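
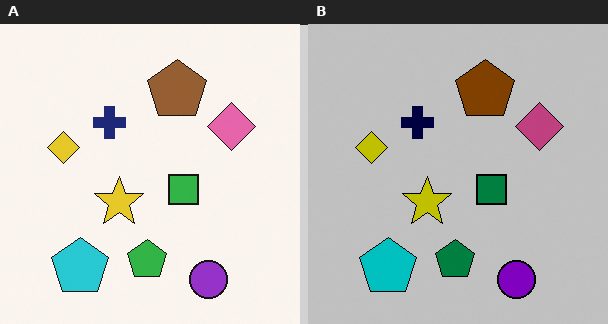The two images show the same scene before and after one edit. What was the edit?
Heavily posterized to just a handful of flat colors.

Each flat color has snapped to a coarser quantized level — most visibly, the near-white background has dropped to a flat grey.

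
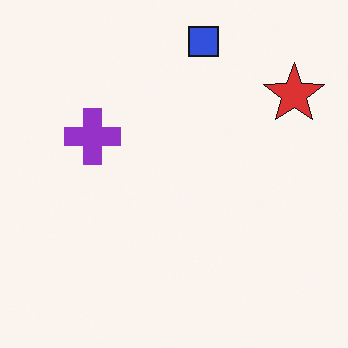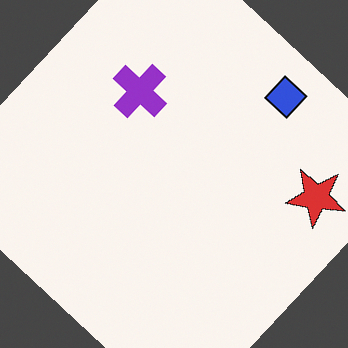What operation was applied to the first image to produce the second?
It was rotated clockwise by a large amount — several tens of degrees.

Every shape is tilted by the same angle and the image corners show triangular fill wedges — a whole-image rotation by a non-right angle.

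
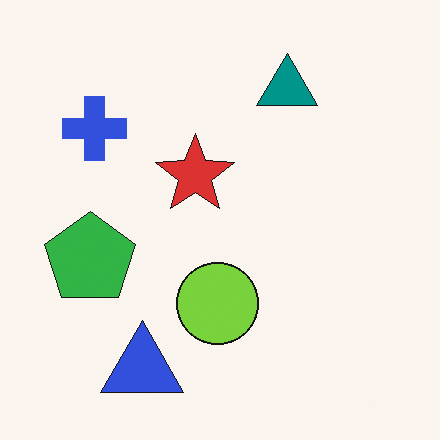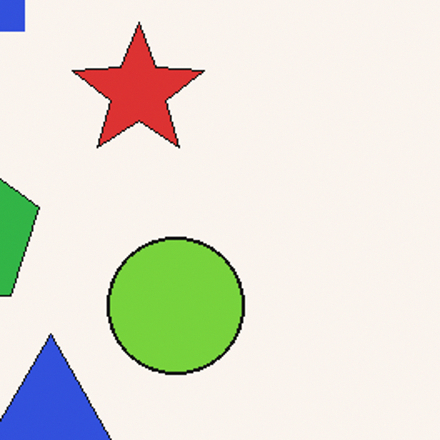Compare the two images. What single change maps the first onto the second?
It was cropped tightly and scaled back up.

The visible shapes are larger and the field of view is narrower; shapes near the original edges may be partly or wholly outside the frame — a crop-and-rescale.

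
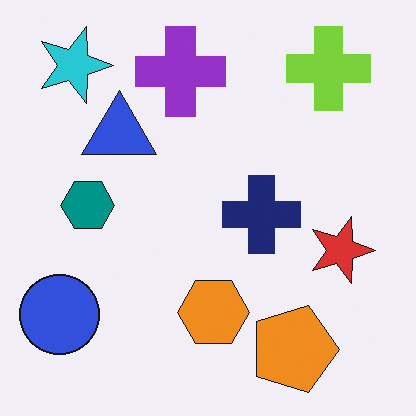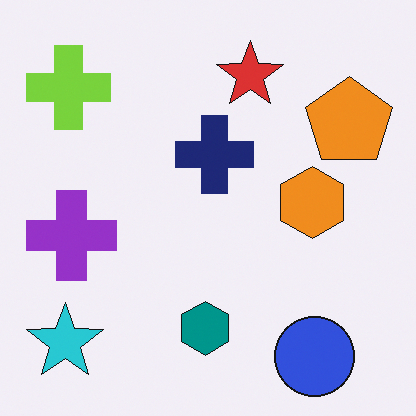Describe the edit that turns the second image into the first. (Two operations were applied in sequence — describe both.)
The first image is the second rotated 90° clockwise, then overlaid with an additional blue triangle.

The cyan star sits in the bottom-left of the second image and the top-left of the first — consistent with a whole-image 90° clockwise rotation. A blue triangle appears in the first image that is absent from the second.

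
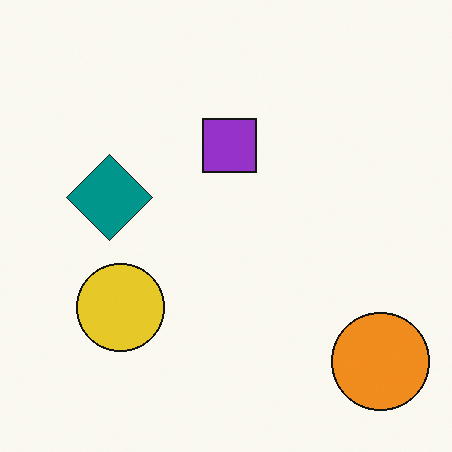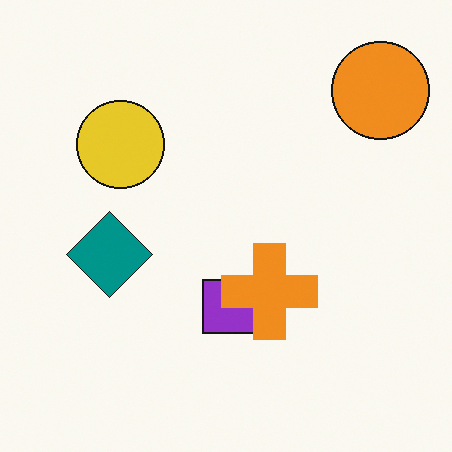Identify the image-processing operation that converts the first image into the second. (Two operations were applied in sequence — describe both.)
It was flipped vertically (top ↔ bottom), then overlaid with an additional orange cross.

The orange circle is in the bottom-right of the first image and the top-right of the second — shapes on opposite sides of the horizontal midline have swapped in a mirror flip. An orange cross appears in the second image that is absent from the first.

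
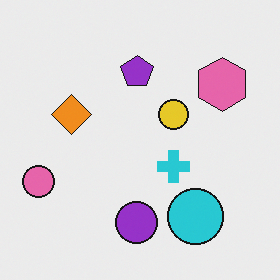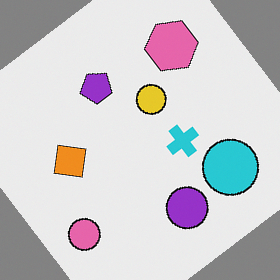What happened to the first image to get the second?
This is the original image rotated counter-clockwise by a large amount — several tens of degrees.

Every shape is tilted by the same angle and the image corners show triangular fill wedges — a whole-image rotation by a non-right angle.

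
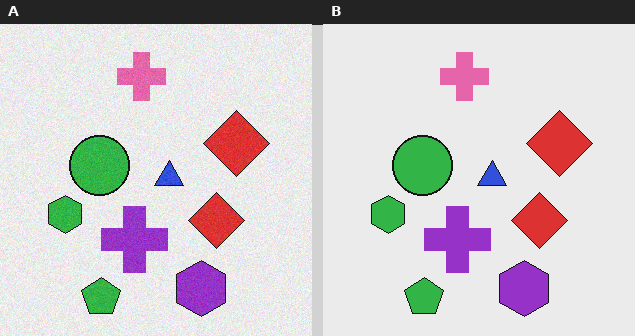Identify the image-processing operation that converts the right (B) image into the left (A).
Degraded with a light layer of grain.

Random speckle covers the whole image, including the flat background.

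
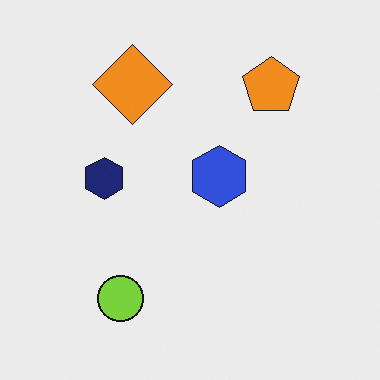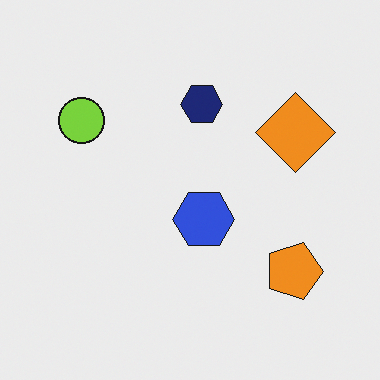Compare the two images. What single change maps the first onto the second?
Rotated 90° clockwise.

The orange pentagon sits in the top-right of the first image and the bottom-right of the second — consistent with a whole-image 90° clockwise rotation.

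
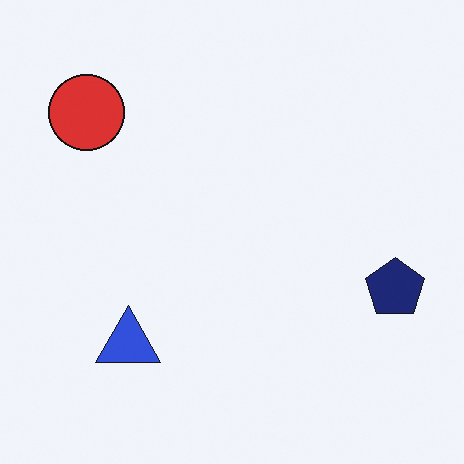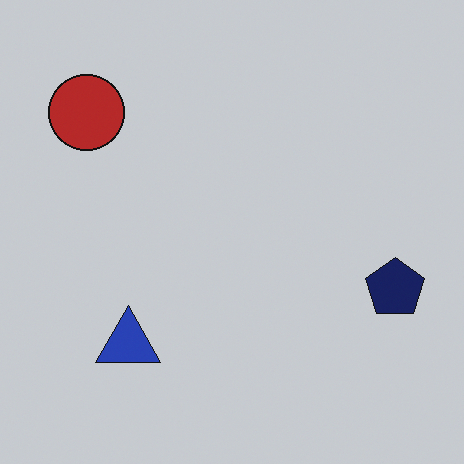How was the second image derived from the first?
This is the original image slightly darkened.

Every pixel — background and shapes alike — is uniformly darkened.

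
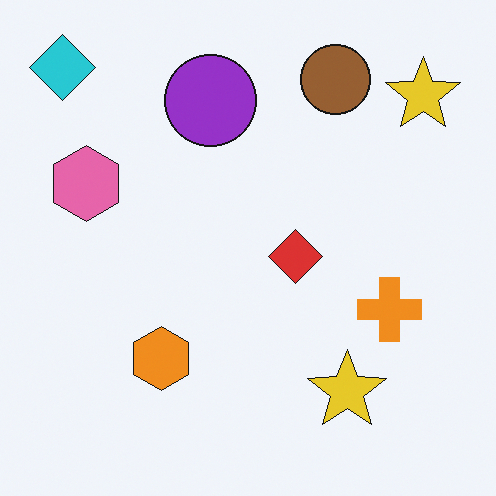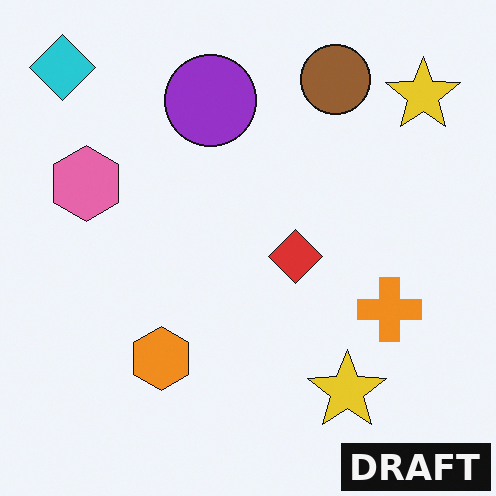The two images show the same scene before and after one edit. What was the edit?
This is the original image watermarked with the text "DRAFT" in the lower-right corner.

A dark label reading "DRAFT" appears in the lower-right corner.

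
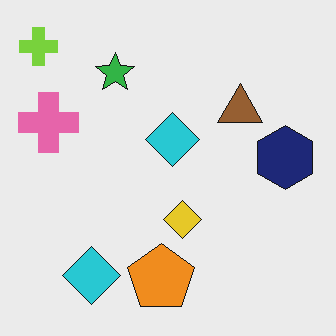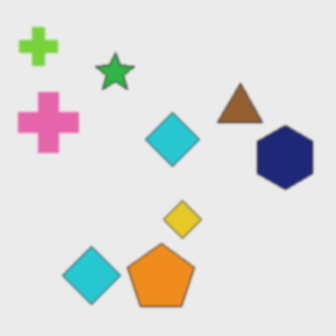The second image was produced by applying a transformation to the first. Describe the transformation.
The second image is the first given a subtle gaussian blur.

Shape edges and outlines are uniformly softened across the whole image.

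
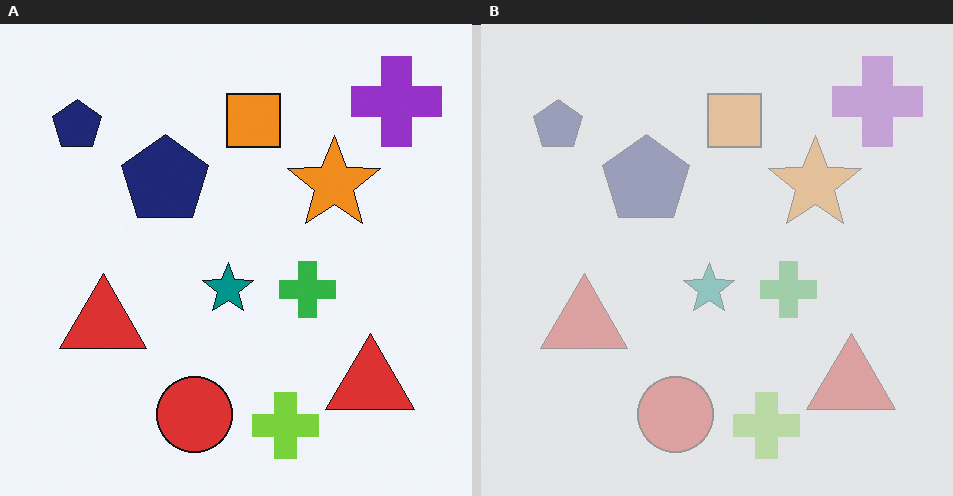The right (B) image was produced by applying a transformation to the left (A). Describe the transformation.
It was given much lower contrast.

Tones are pushed toward mid-grey across the whole image — a global contrast change.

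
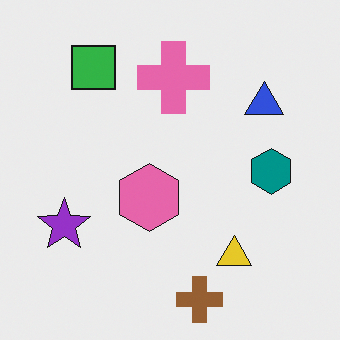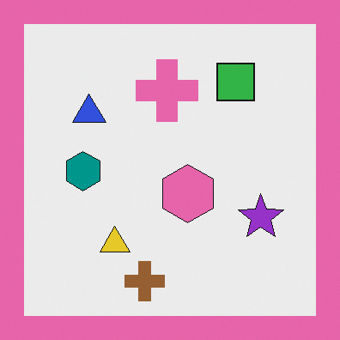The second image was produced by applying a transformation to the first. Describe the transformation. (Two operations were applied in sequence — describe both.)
The transformation is: flipped horizontally (left ↔ right), then framed with a pink border.

The purple star is in the left of the first image and the right of the second — shapes on opposite sides of the vertical midline have swapped in a mirror flip. A solid pink frame runs around the edge of the second image, with the content slightly shrunk inside it.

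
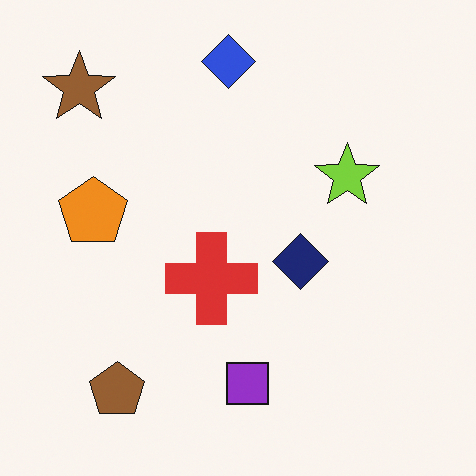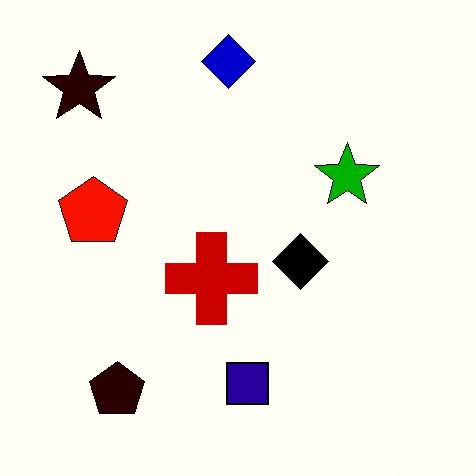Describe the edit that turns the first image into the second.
The second image is the first given much higher contrast.

Tones are pushed away from mid-grey across the whole image — a global contrast change.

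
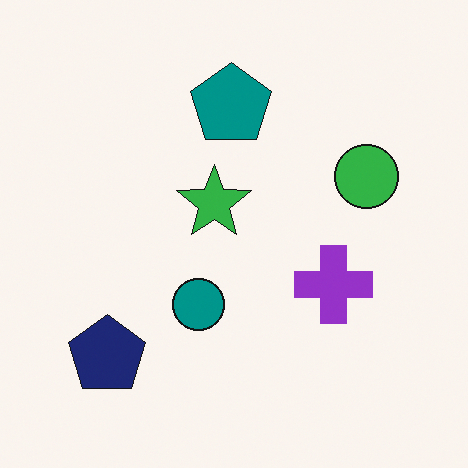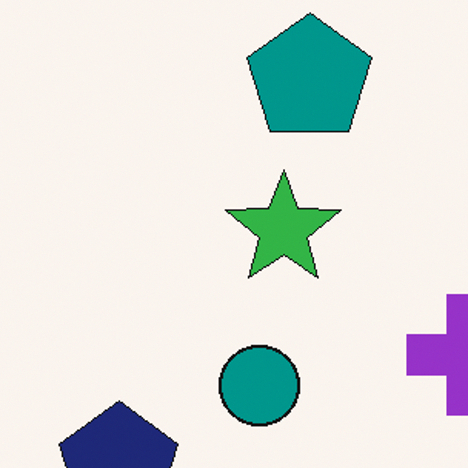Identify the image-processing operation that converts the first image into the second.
The transformation is: cropped to a modestly smaller region and rescaled.

The visible shapes are larger and the field of view is narrower; shapes near the original edges may be partly or wholly outside the frame — a crop-and-rescale.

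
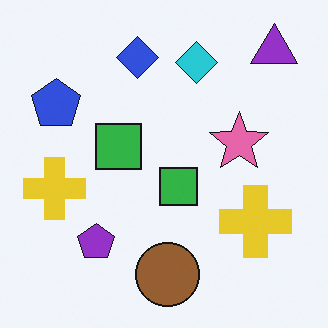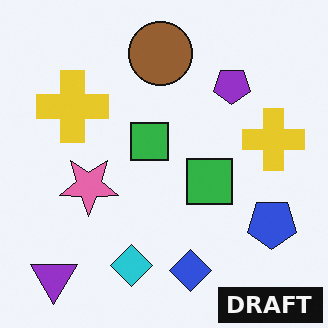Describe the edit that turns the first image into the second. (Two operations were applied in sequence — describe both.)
This is the original image rotated 180°, then watermarked with the text "DRAFT" in the lower-right corner.

The purple triangle sits in the top-right of the first image and the bottom-left of the second — consistent with a whole-image 180° rotation. A dark label reading "DRAFT" appears in the lower-right corner.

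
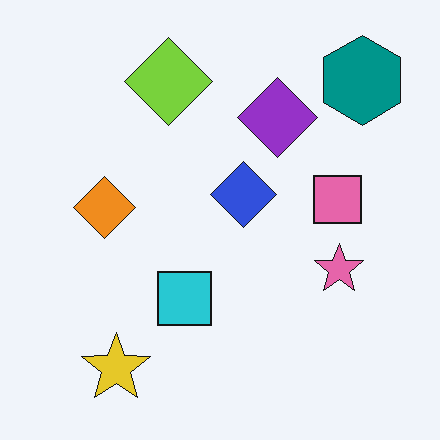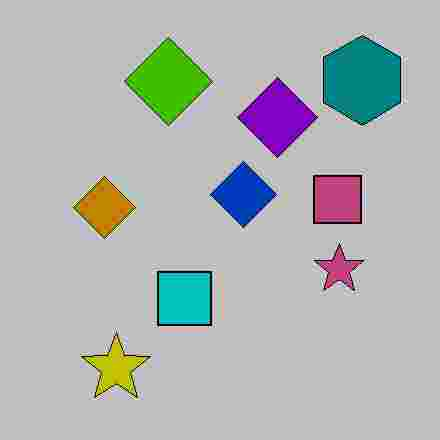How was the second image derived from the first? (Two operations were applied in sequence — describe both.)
The transformation is: aggressively posterized, then degraded with heavy JPEG compression.

Each flat color has snapped to a coarser quantized level — most visibly, the near-white background has dropped to a flat grey. Blocky 8×8 compression artifacts appear around shape edges and the flat background shows ringing — characteristic JPEG degradation.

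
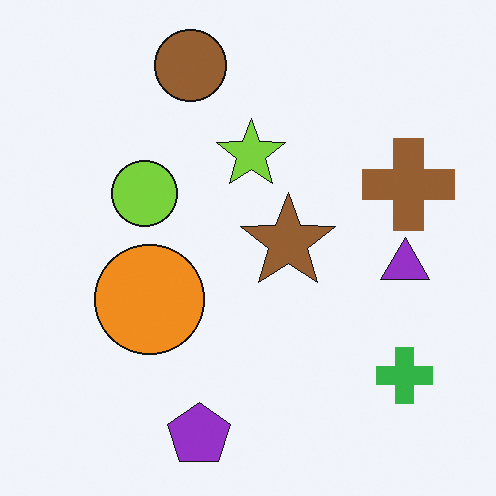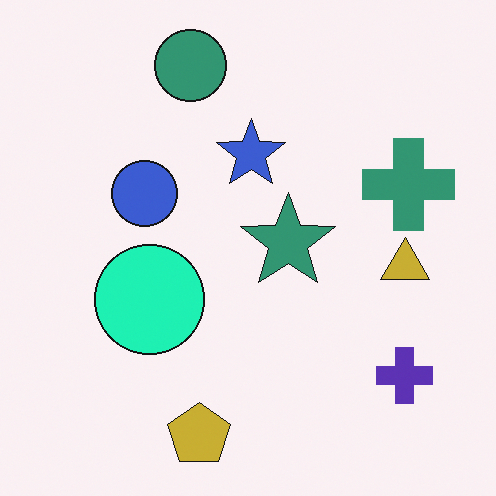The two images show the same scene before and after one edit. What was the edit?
The transformation is: hue-shifted by a moderate amount.

Every shape's color has rotated by the same amount around the hue wheel — a uniform hue shift.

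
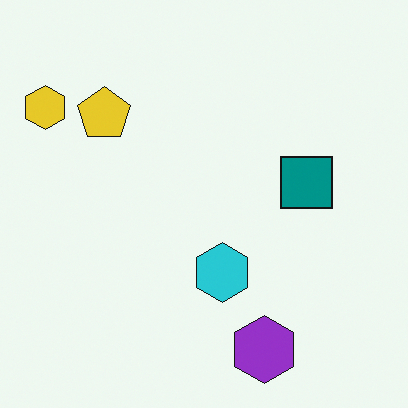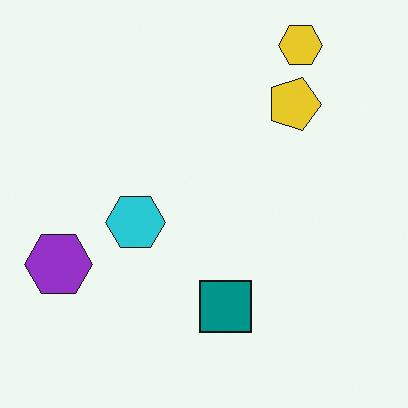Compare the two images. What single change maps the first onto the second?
The second image is the first rotated 90° clockwise.

The yellow hexagon sits in the top-left of the first image and the top-right of the second — consistent with a whole-image 90° clockwise rotation.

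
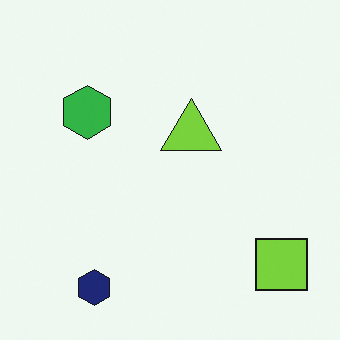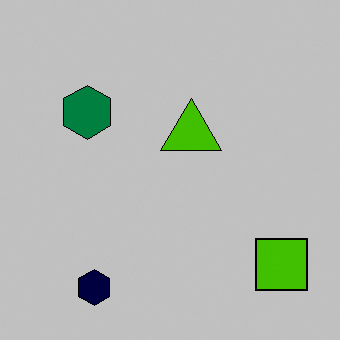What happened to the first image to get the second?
Aggressively posterized.

Each flat color has snapped to a coarser quantized level — most visibly, the near-white background has dropped to a flat grey.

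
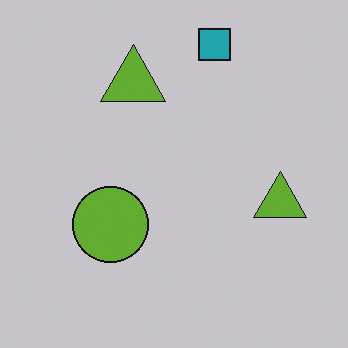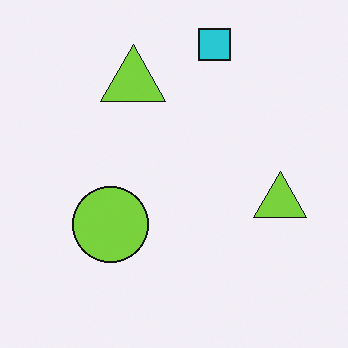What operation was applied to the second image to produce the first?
The image was darkened a little.

Every pixel — background and shapes alike — is uniformly darkened.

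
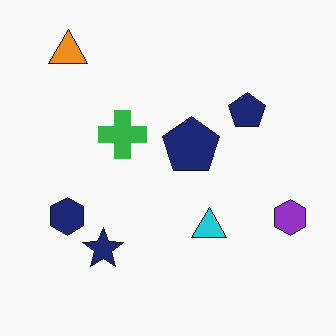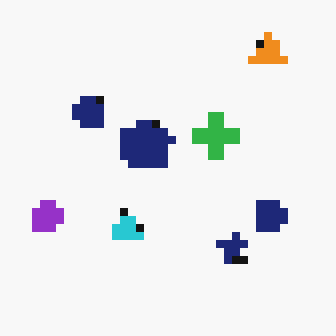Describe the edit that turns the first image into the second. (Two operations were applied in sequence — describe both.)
Moderately pixelated, then flipped horizontally (left ↔ right).

Shapes are reduced to large square blocks; fine edges and outlines are lost — a downscale-then-upscale (mosaic) effect. The purple hexagon is in the right of the first image and the left of the second — shapes on opposite sides of the vertical midline have swapped in a mirror flip.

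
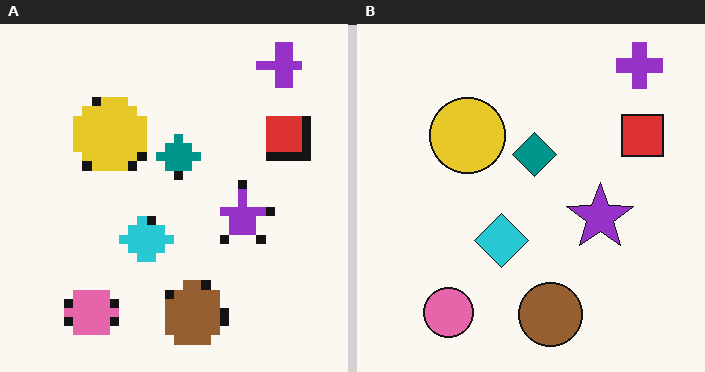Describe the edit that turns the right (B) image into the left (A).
The transformation is: heavily pixelated into large blocks.

Shapes are reduced to large square blocks; fine edges and outlines are lost — a downscale-then-upscale (mosaic) effect.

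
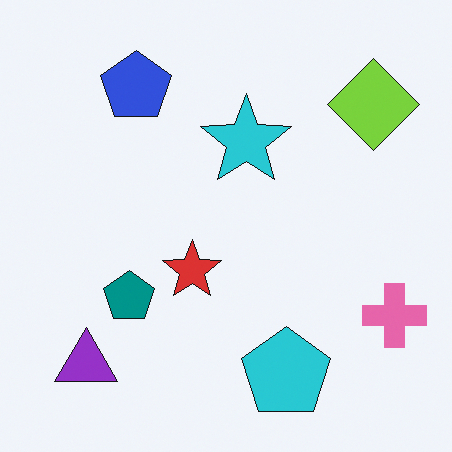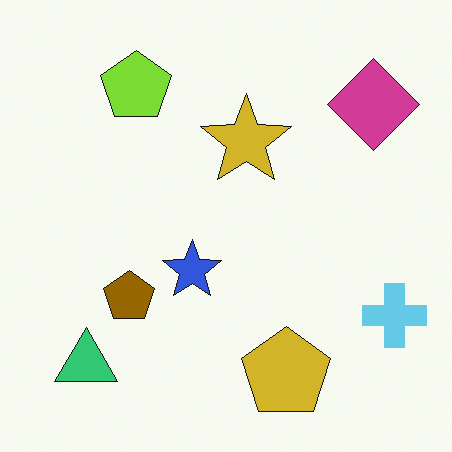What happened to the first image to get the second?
The image was hue-shifted by a large amount.

Every shape's color has rotated by the same amount around the hue wheel — a uniform hue shift.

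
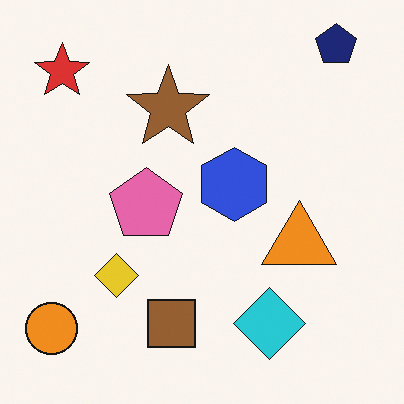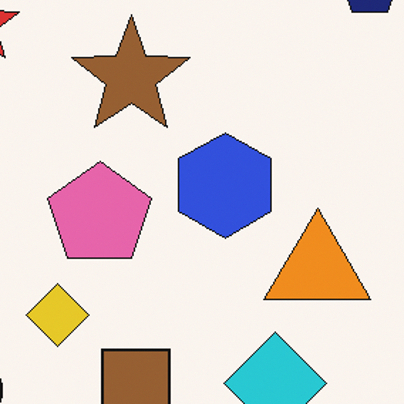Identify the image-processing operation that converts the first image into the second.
This is the original image cropped slightly and scaled back up.

The visible shapes are larger and the field of view is narrower; shapes near the original edges may be partly or wholly outside the frame — a crop-and-rescale.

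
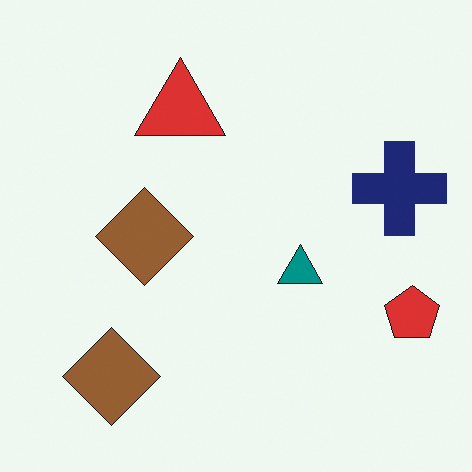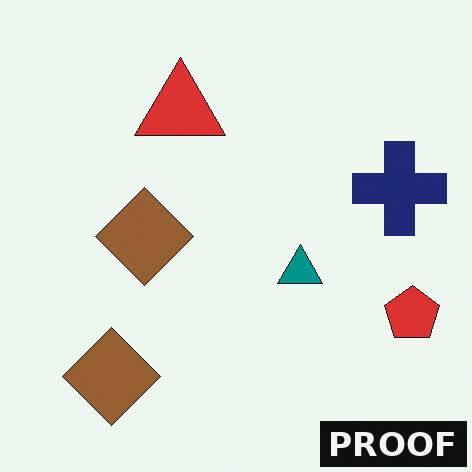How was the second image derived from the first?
The second image is the first watermarked with the text "PROOF" in the lower-right corner.

A dark label reading "PROOF" appears in the lower-right corner.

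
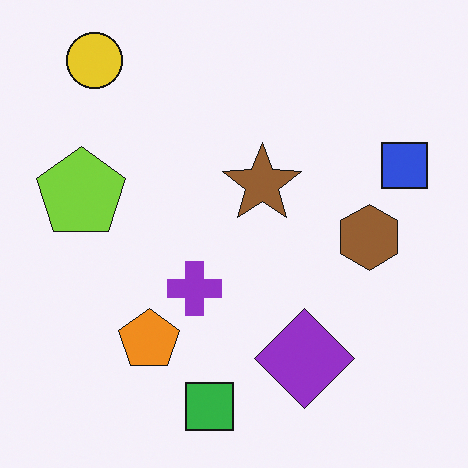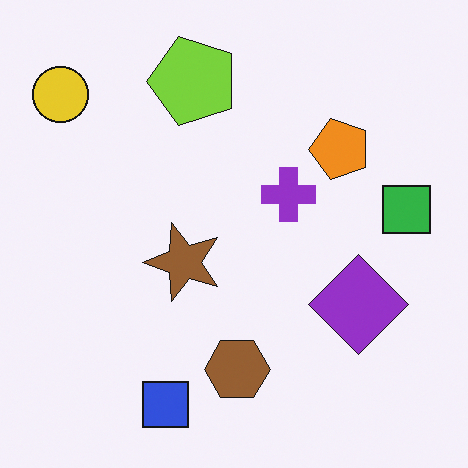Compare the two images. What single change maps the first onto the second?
The second image is the first transposed (reflected across the top-left ↔ bottom-right diagonal).

Shapes have swapped their row and column positions — what was in the top-right is now in the bottom-left — a diagonal reflection.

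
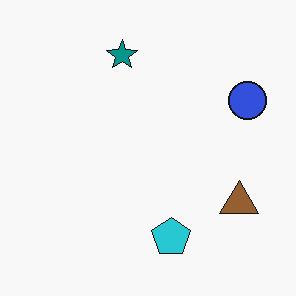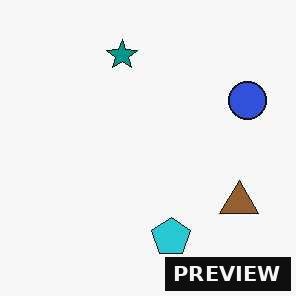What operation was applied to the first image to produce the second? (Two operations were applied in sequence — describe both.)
The image was JPEG-compressed with visible artifacts, then watermarked with the text "PREVIEW" in the lower-right corner.

Blocky 8×8 compression artifacts appear around shape edges and the flat background shows ringing — characteristic JPEG degradation. A dark label reading "PREVIEW" appears in the lower-right corner.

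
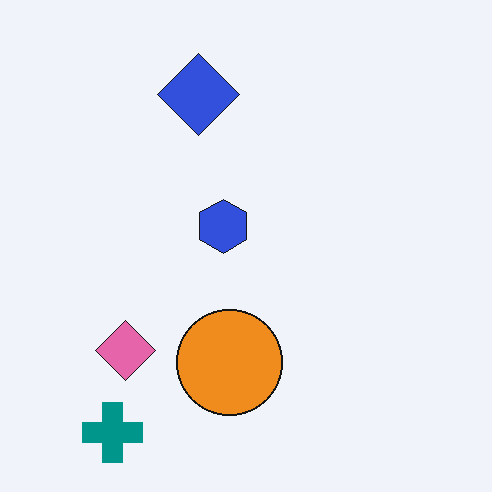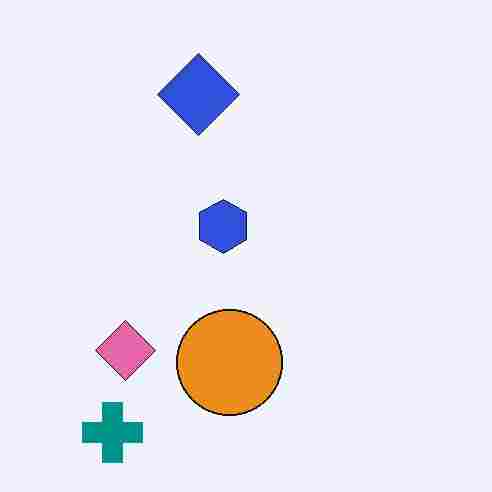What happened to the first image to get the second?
The image was degraded with heavy JPEG compression.

Blocky 8×8 compression artifacts appear around shape edges and the flat background shows ringing — characteristic JPEG degradation.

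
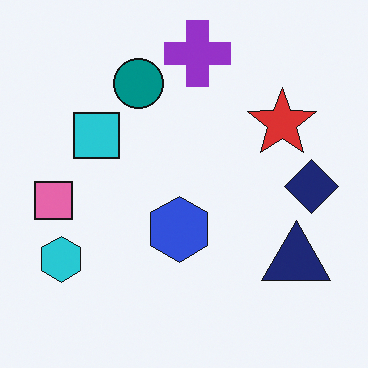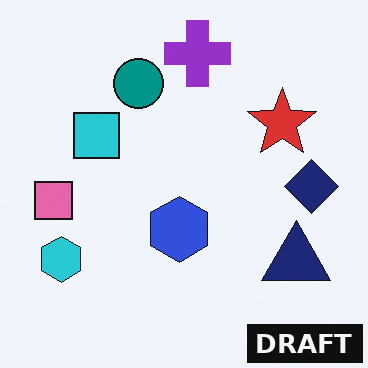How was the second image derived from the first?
The second image is the first watermarked with the text "DRAFT" in the lower-right corner.

A dark label reading "DRAFT" appears in the lower-right corner.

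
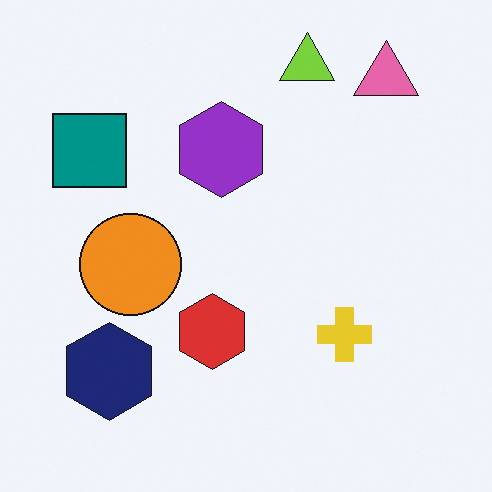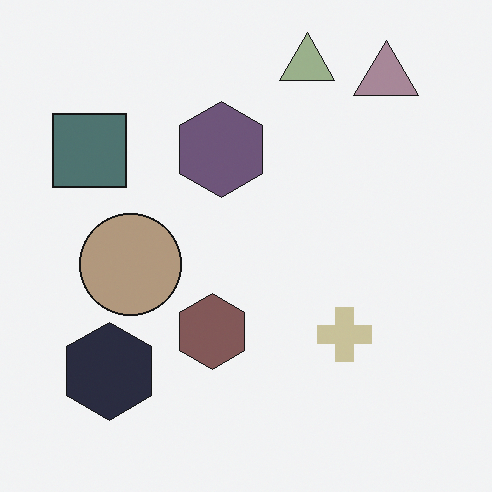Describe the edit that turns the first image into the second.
This is the original image made much more muted (saturation change).

All colors are more muted and greyish — a global saturation change.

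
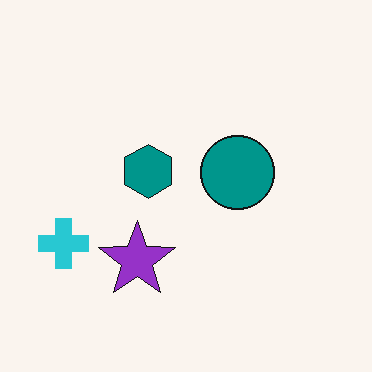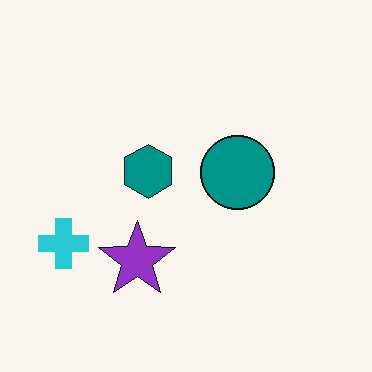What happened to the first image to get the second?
JPEG-compressed with visible artifacts.

Blocky 8×8 compression artifacts appear around shape edges and the flat background shows ringing — characteristic JPEG degradation.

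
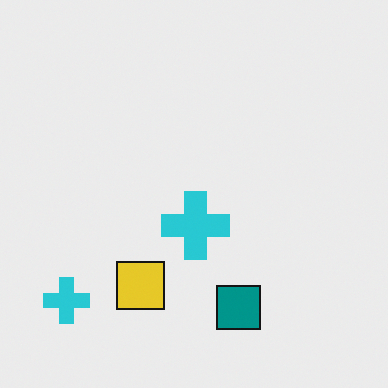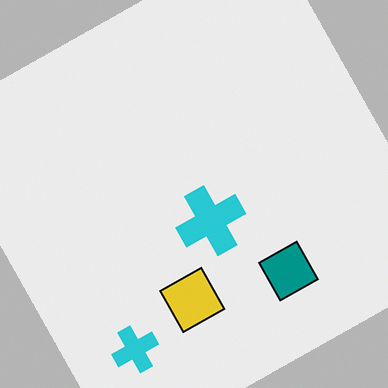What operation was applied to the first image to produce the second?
Rotated counter-clockwise by a moderate amount.

Every shape is tilted by the same angle and the image corners show triangular fill wedges — a whole-image rotation by a non-right angle.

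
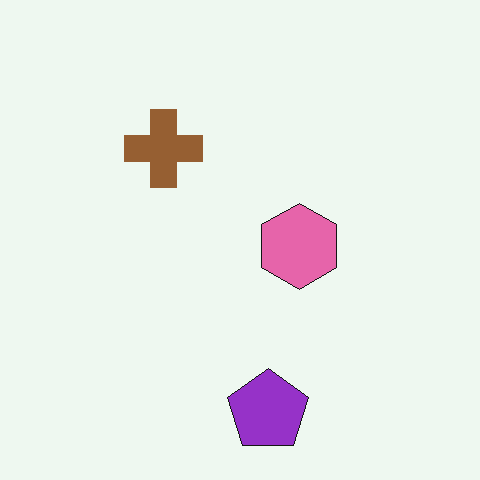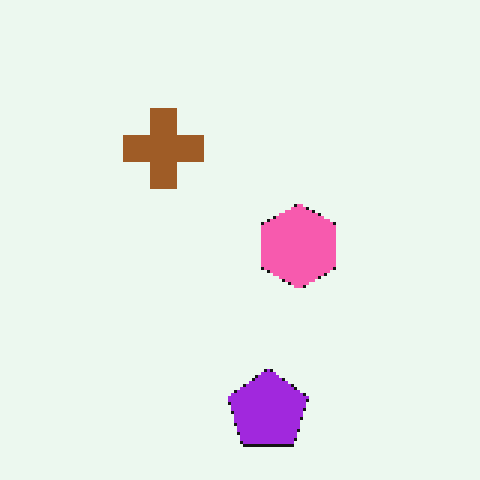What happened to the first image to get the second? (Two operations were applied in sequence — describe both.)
This is the original image slightly oversaturated, then lightly pixelated (a mild mosaic effect).

All colors are more vivid — a global saturation change. Shapes are reduced to large square blocks; fine edges and outlines are lost — a downscale-then-upscale (mosaic) effect.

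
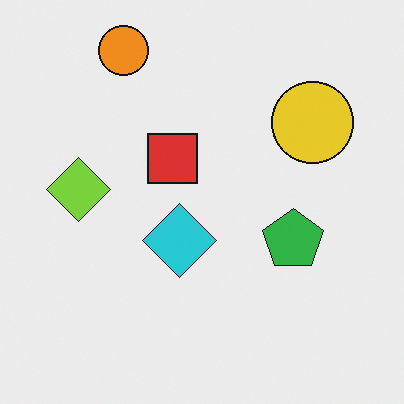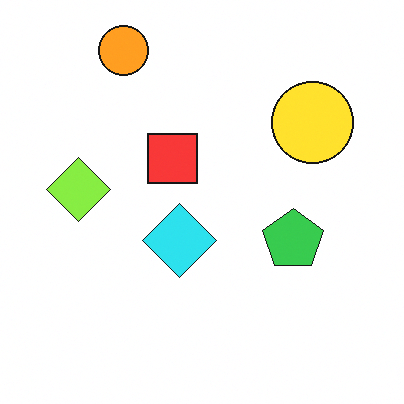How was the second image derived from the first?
The transformation is: slightly brightened.

Every pixel — background and shapes alike — is uniformly brightened.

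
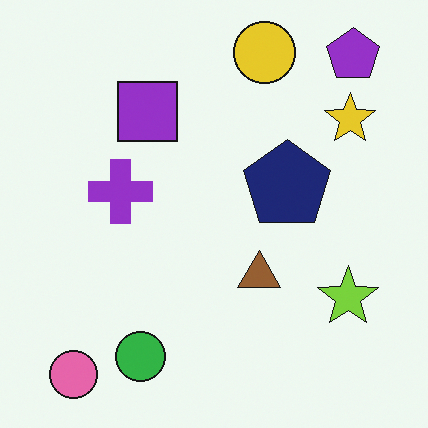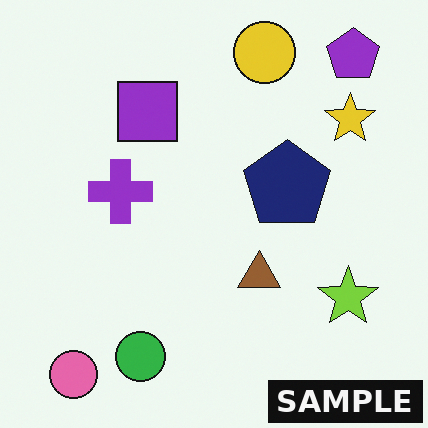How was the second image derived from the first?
It was watermarked with the text "SAMPLE" in the lower-right corner.

A dark label reading "SAMPLE" appears in the lower-right corner.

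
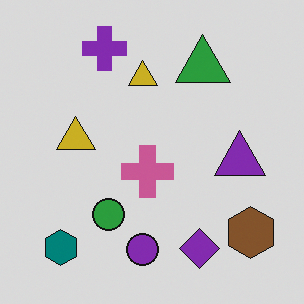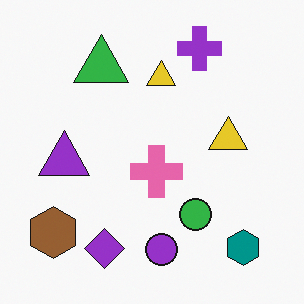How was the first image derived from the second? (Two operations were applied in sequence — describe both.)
The first image is the second flipped horizontally (left ↔ right), then darkened a little.

The brown hexagon is in the bottom-left of the second image and the bottom-right of the first — shapes on opposite sides of the vertical midline have swapped in a mirror flip. Every pixel — background and shapes alike — is uniformly darkened.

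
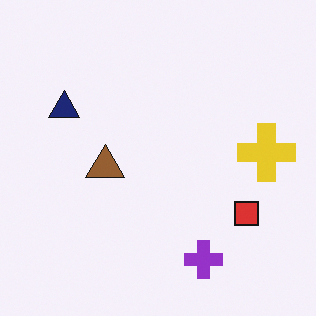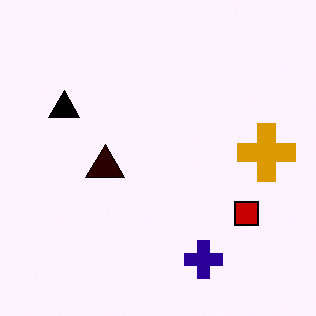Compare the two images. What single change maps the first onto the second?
The transformation is: given much higher contrast.

Tones are pushed away from mid-grey across the whole image — a global contrast change.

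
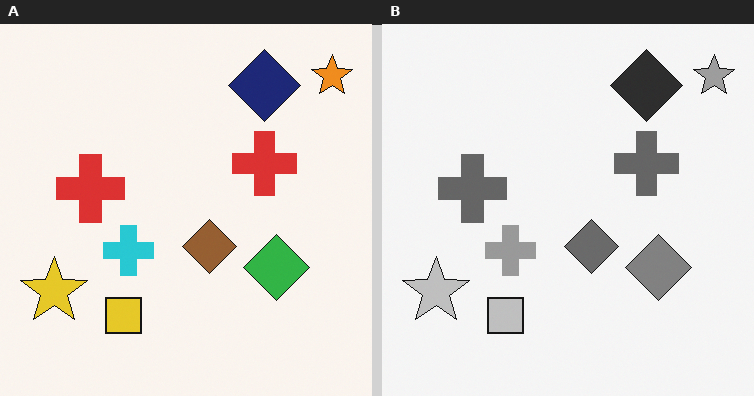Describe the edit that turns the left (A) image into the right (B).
The transformation is: converted to grayscale.

All color is removed — every shape is now a shade of grey.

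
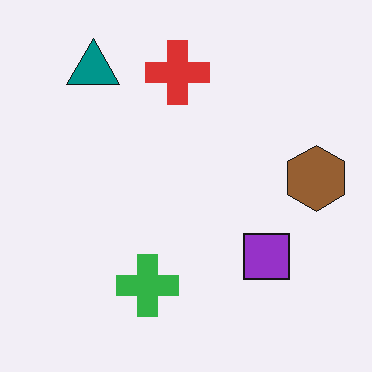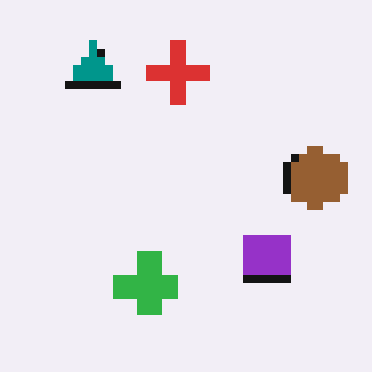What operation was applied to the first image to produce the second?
The image was moderately pixelated.

Shapes are reduced to large square blocks; fine edges and outlines are lost — a downscale-then-upscale (mosaic) effect.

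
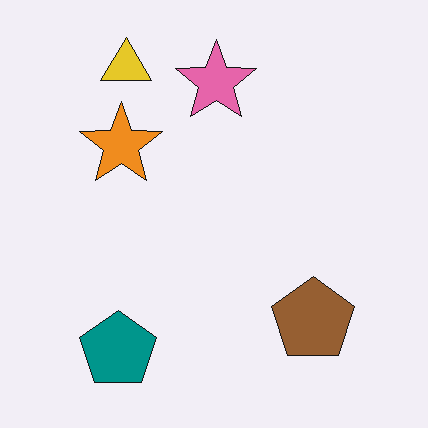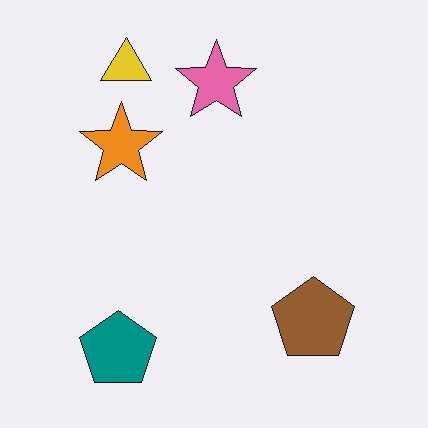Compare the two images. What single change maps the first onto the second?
The second image is the first given moderate JPEG compression.

Blocky 8×8 compression artifacts appear around shape edges and the flat background shows ringing — characteristic JPEG degradation.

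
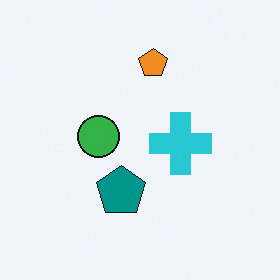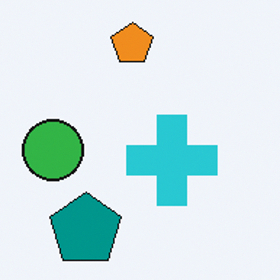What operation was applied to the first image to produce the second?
The second image is the first cropped to a modestly smaller region and rescaled.

The visible shapes are larger and the field of view is narrower; shapes near the original edges may be partly or wholly outside the frame — a crop-and-rescale.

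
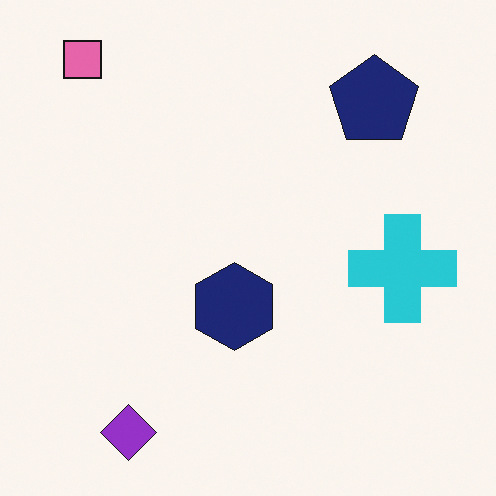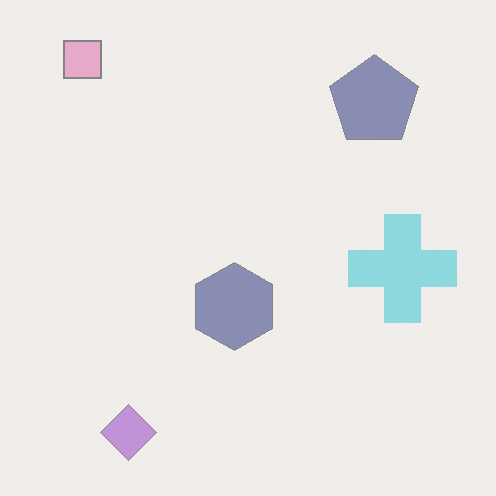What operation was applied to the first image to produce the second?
Given much lower contrast.

Tones are pushed toward mid-grey across the whole image — a global contrast change.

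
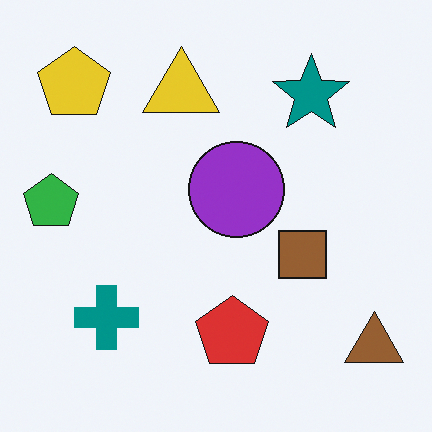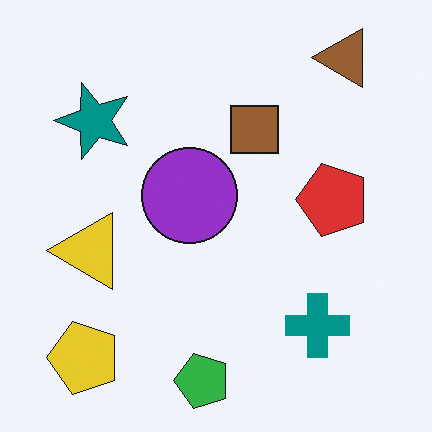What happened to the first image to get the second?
The image was rotated 90° counter-clockwise.

The brown triangle sits in the bottom-right of the first image and the top-right of the second — consistent with a whole-image 90° counter-clockwise rotation.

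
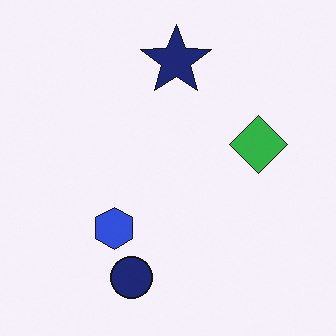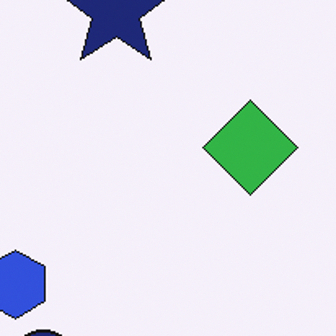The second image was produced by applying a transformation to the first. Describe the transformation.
The image was cropped tightly and scaled back up.

The visible shapes are larger and the field of view is narrower; shapes near the original edges may be partly or wholly outside the frame — a crop-and-rescale.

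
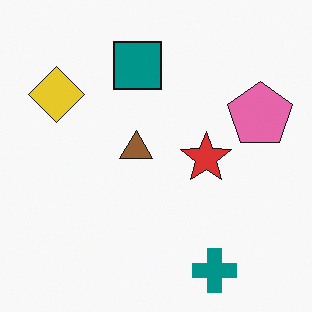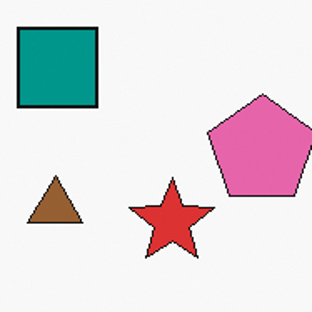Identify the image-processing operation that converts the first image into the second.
The image was cropped to a noticeably smaller region and rescaled.

The visible shapes are larger and the field of view is narrower; shapes near the original edges may be partly or wholly outside the frame — a crop-and-rescale.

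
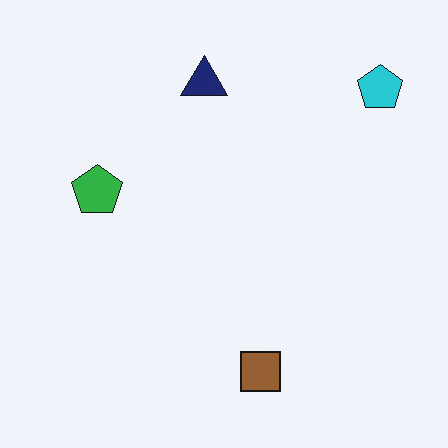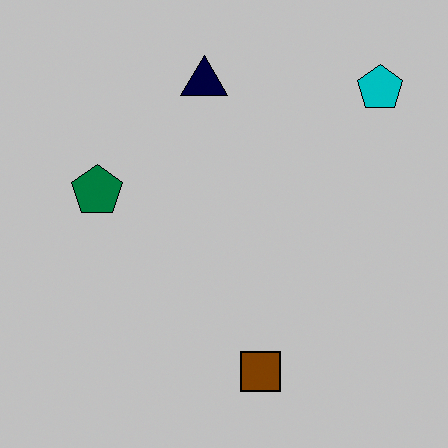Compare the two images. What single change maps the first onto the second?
It was heavily posterized to just a handful of flat colors.

Each flat color has snapped to a coarser quantized level — most visibly, the near-white background has dropped to a flat grey.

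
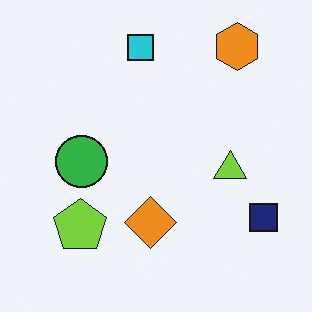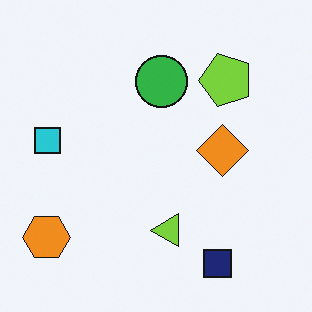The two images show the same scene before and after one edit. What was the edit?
The second image is the first transposed (reflected across the top-left ↔ bottom-right diagonal).

Shapes have swapped their row and column positions — what was in the top-right is now in the bottom-left — a diagonal reflection.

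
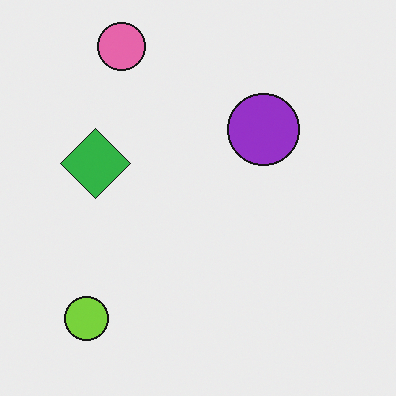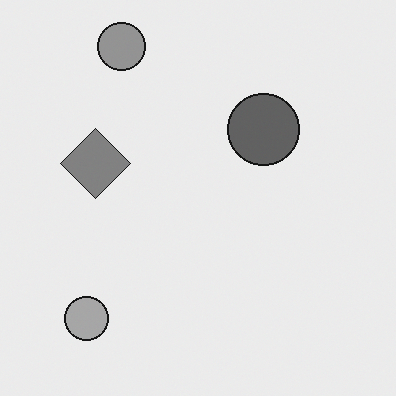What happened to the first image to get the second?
Converted to grayscale.

All color is removed — every shape is now a shade of grey.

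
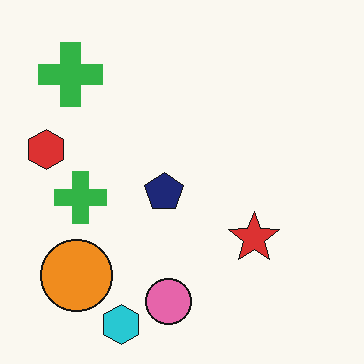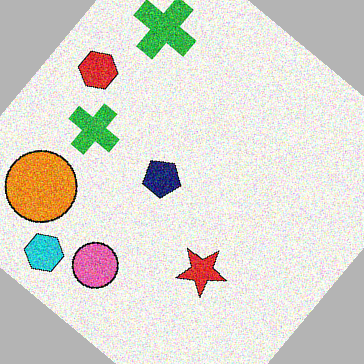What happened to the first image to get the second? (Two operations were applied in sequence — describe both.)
The image was degraded with a thick layer of grain, then rotated clockwise by a large amount — several tens of degrees.

Random speckle covers the whole image, including the flat background. Every shape is tilted by the same angle and the image corners show triangular fill wedges — a whole-image rotation by a non-right angle.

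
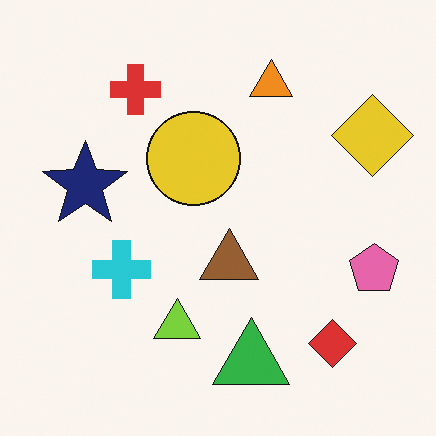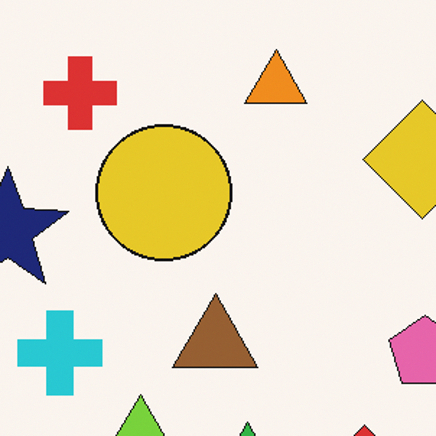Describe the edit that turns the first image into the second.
The image was cropped to a modestly smaller region and rescaled.

The visible shapes are larger and the field of view is narrower; shapes near the original edges may be partly or wholly outside the frame — a crop-and-rescale.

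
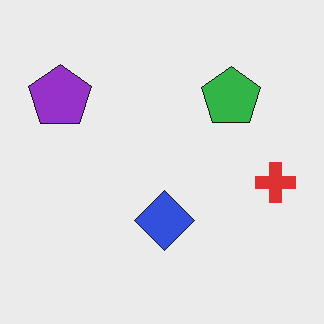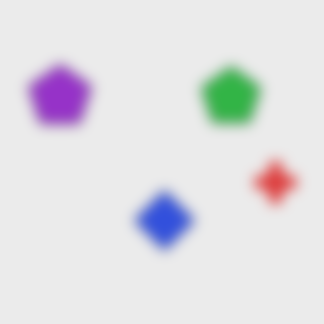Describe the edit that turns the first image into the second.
This is the original image strongly gaussian-blurred.

Shape edges and outlines are uniformly softened across the whole image.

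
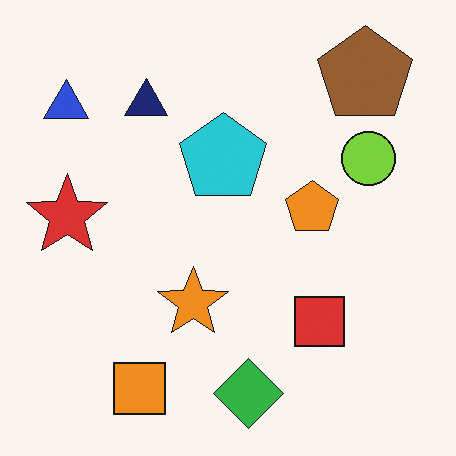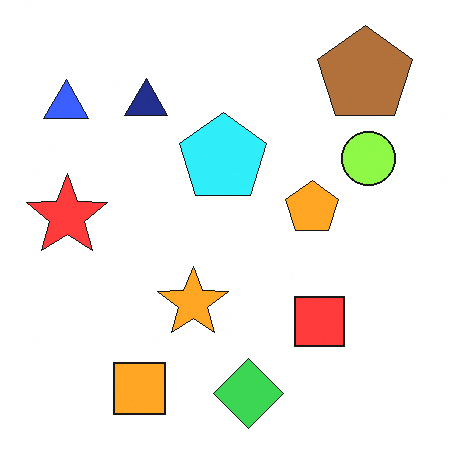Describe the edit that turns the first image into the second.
This is the original image brightened a little.

Every pixel — background and shapes alike — is uniformly brightened.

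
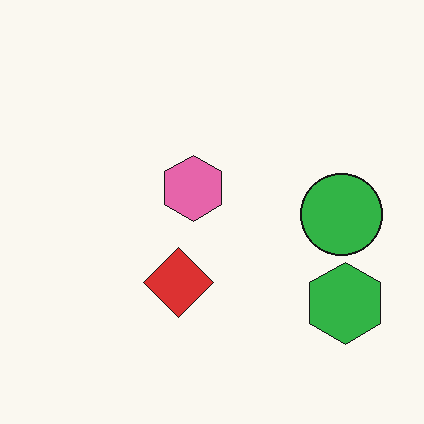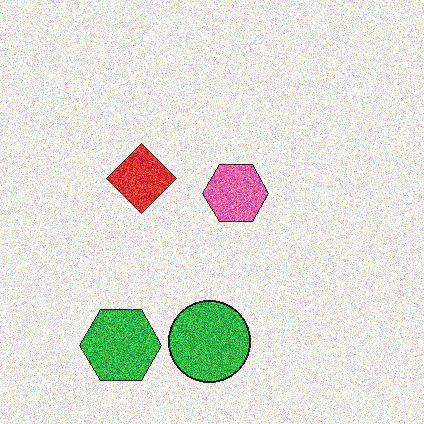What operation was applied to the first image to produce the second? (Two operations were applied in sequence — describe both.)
The image was rotated 90° clockwise, then degraded with strong gaussian noise.

The green hexagon sits in the bottom-right of the first image and the bottom-left of the second — consistent with a whole-image 90° clockwise rotation. Random speckle covers the whole image, including the flat background.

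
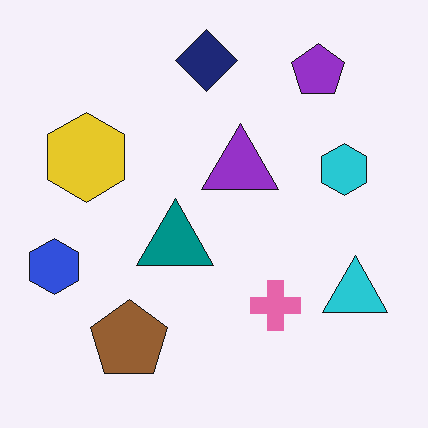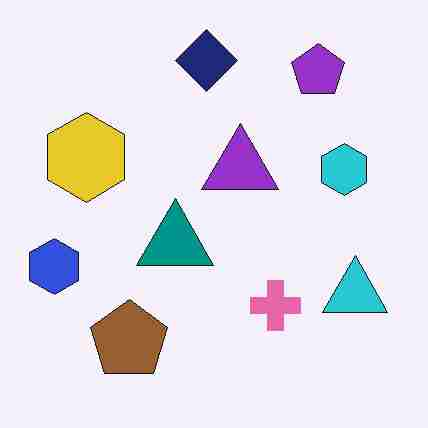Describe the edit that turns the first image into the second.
The second image is the first degraded with heavy JPEG compression.

Blocky 8×8 compression artifacts appear around shape edges and the flat background shows ringing — characteristic JPEG degradation.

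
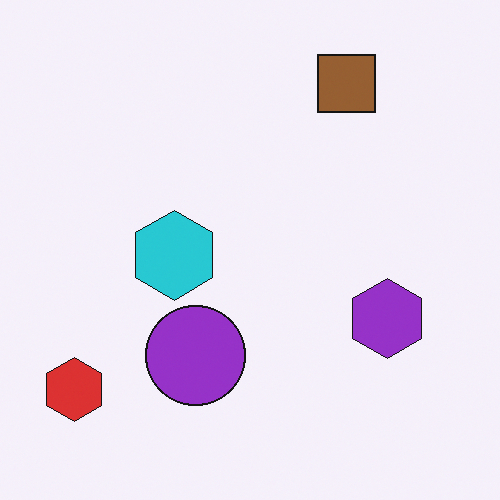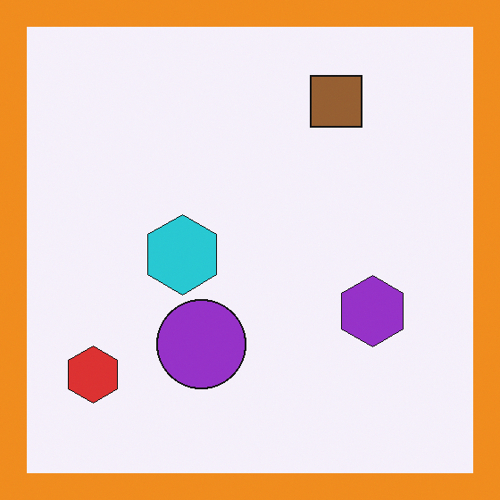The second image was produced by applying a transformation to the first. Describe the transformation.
The transformation is: framed with a orange border.

A solid orange frame runs around the edge of the second image, with the content slightly shrunk inside it.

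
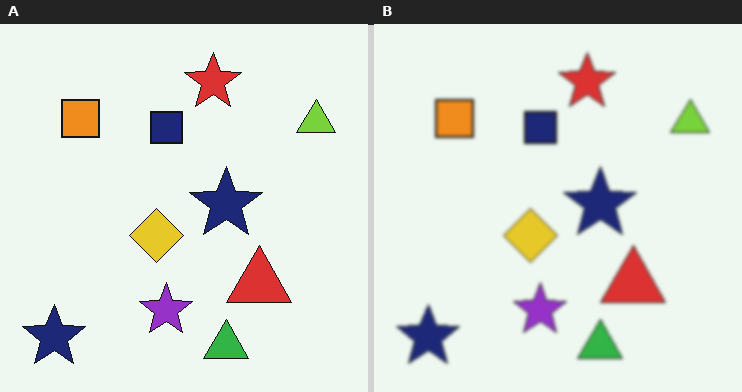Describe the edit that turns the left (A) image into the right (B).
The transformation is: slightly softened.

Shape edges and outlines are uniformly softened across the whole image.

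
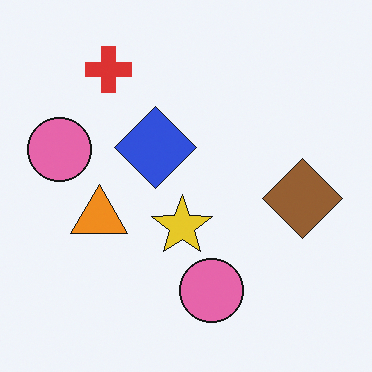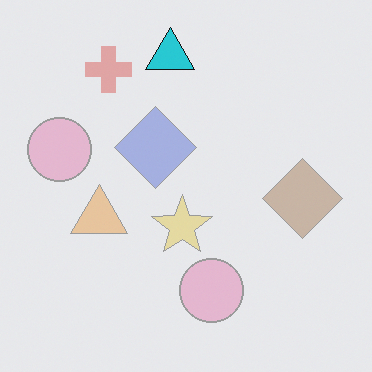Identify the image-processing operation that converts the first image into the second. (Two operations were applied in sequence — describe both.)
Given much lower contrast, then overlaid with an additional cyan triangle.

Tones are pushed toward mid-grey across the whole image — a global contrast change. A cyan triangle appears in the second image that is absent from the first.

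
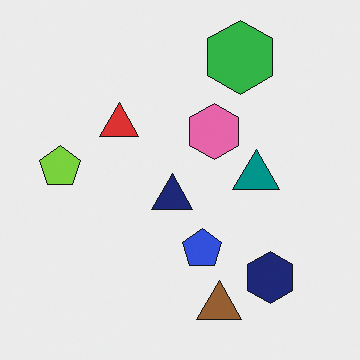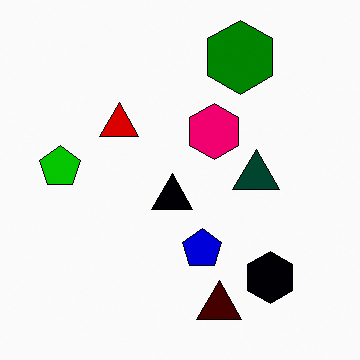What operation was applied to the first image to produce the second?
The transformation is: boosted in contrast.

Tones are pushed away from mid-grey across the whole image — a global contrast change.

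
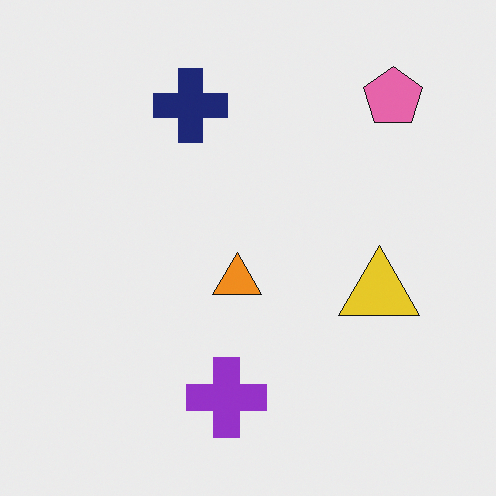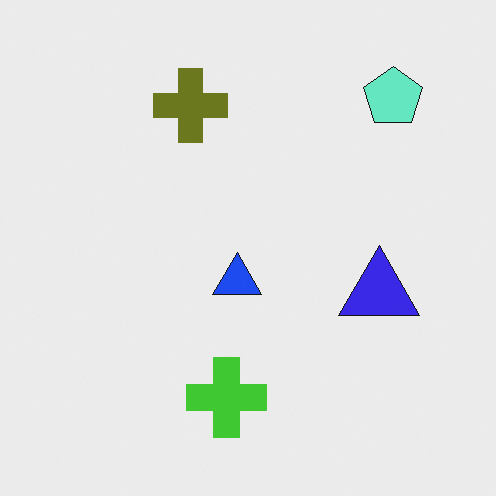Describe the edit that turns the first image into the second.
The transformation is: hue-shifted by a large amount.

Every shape's color has rotated by the same amount around the hue wheel — a uniform hue shift.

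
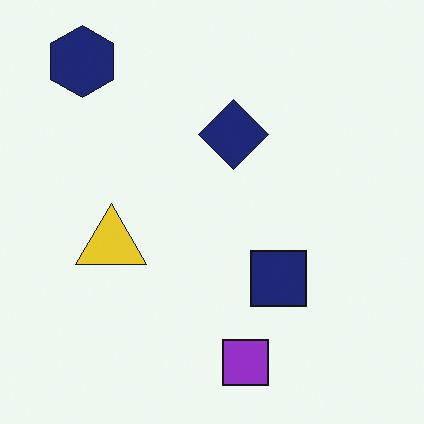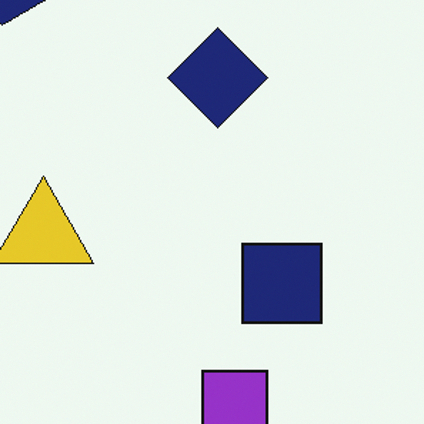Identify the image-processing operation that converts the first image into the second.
The image was cropped to a modestly smaller region and rescaled.

The visible shapes are larger and the field of view is narrower; shapes near the original edges may be partly or wholly outside the frame — a crop-and-rescale.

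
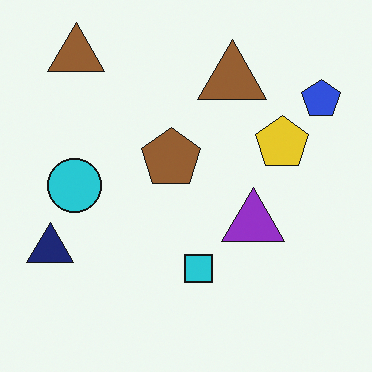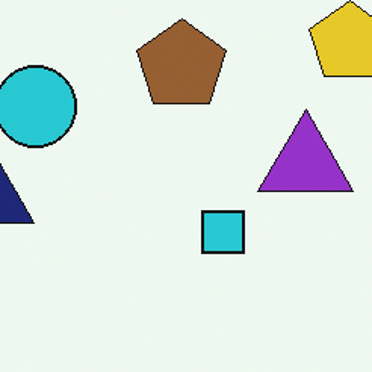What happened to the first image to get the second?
The transformation is: cropped slightly and scaled back up.

The visible shapes are larger and the field of view is narrower; shapes near the original edges may be partly or wholly outside the frame — a crop-and-rescale.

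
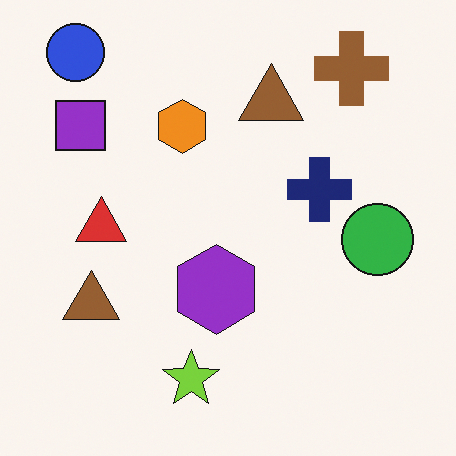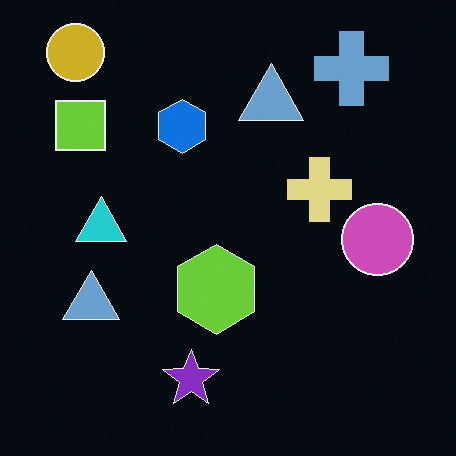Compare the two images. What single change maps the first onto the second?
The second image is the first color-inverted (negative).

The light background has become dark and every shape's color is its complement — a photographic negative.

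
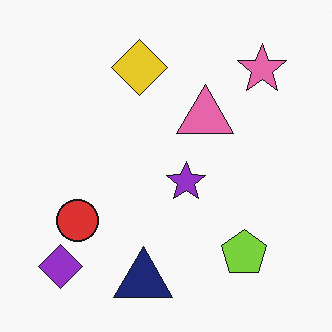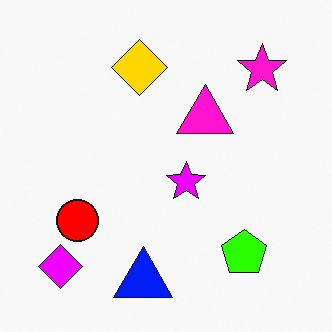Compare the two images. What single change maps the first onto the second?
This is the original image made much more vivid (saturation change).

All colors are more vivid — a global saturation change.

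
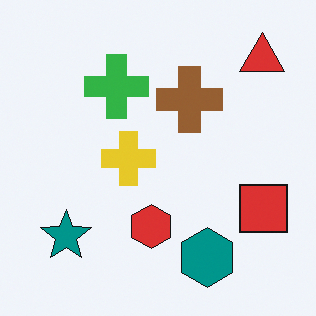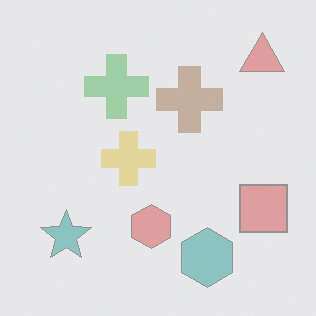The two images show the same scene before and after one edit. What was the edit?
The image was washed out (contrast reduced).

Tones are pushed toward mid-grey across the whole image — a global contrast change.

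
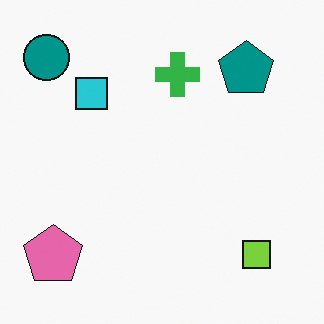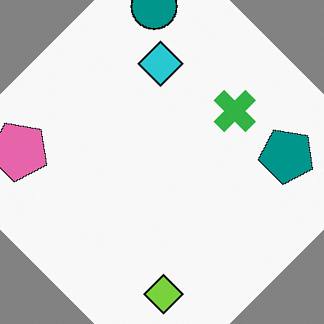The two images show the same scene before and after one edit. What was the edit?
It was rotated clockwise by a large amount — several tens of degrees.

Every shape is tilted by the same angle and the image corners show triangular fill wedges — a whole-image rotation by a non-right angle.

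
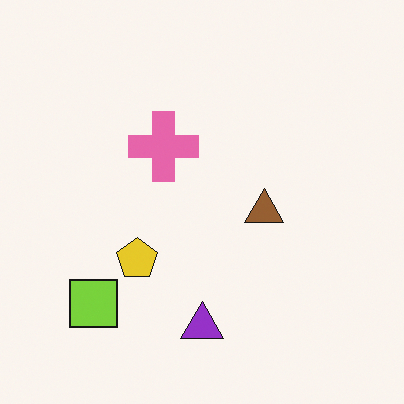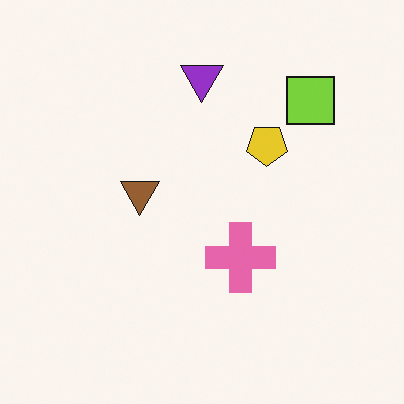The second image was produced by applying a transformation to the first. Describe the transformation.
The second image is the first rotated 180°.

The lime square sits in the bottom-left of the first image and the top-right of the second — consistent with a whole-image 180° rotation.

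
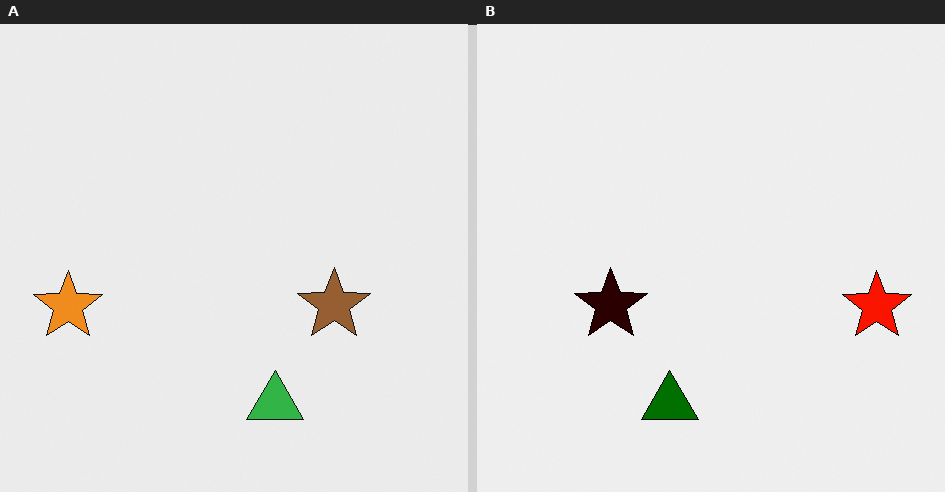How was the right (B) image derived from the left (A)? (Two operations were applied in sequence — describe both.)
Flipped horizontally (left ↔ right), then boosted in contrast.

The orange star is in the left of the left (A) image and the right of the right (B) — shapes on opposite sides of the vertical midline have swapped in a mirror flip. Tones are pushed away from mid-grey across the whole image — a global contrast change.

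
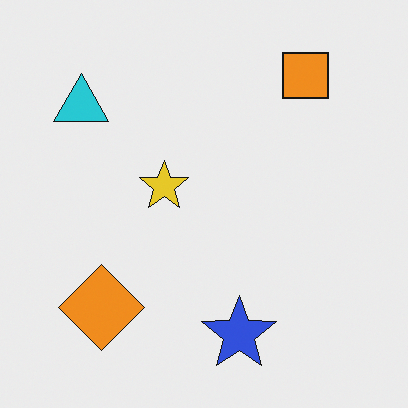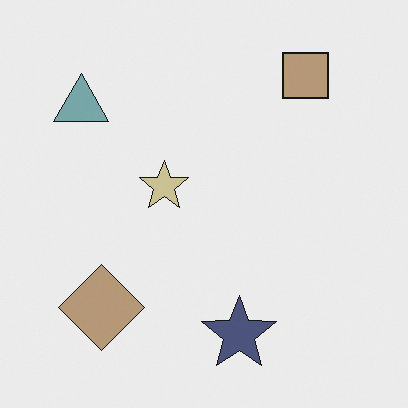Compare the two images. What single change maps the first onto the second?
The transformation is: made much more muted (saturation change).

All colors are more muted and greyish — a global saturation change.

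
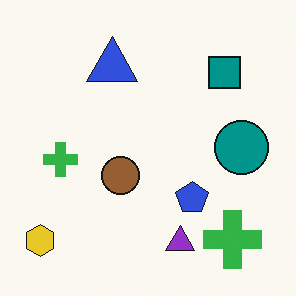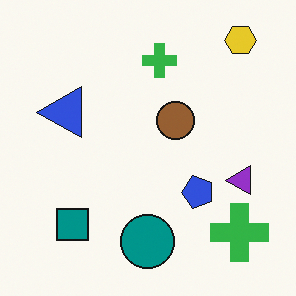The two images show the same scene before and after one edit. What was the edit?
It was transposed (reflected across the top-left ↔ bottom-right diagonal).

Shapes have swapped their row and column positions — what was in the top-right is now in the bottom-left — a diagonal reflection.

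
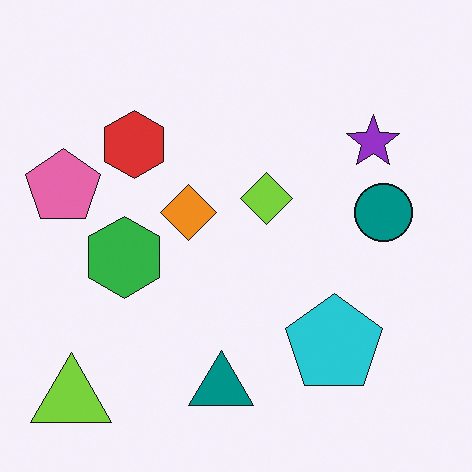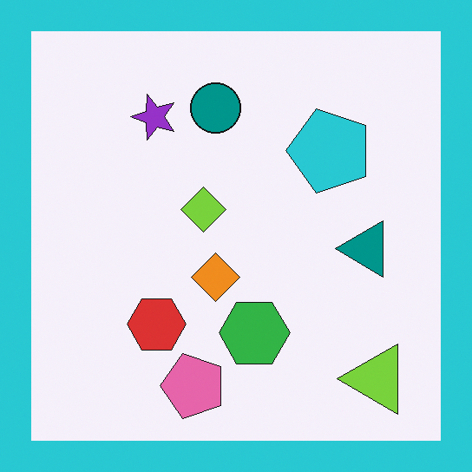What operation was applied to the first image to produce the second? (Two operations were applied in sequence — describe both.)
This is the original image rotated 90° counter-clockwise, then framed with a cyan border.

The lime triangle sits in the bottom-left of the first image and the bottom-right of the second — consistent with a whole-image 90° counter-clockwise rotation. A solid cyan frame runs around the edge of the second image, with the content slightly shrunk inside it.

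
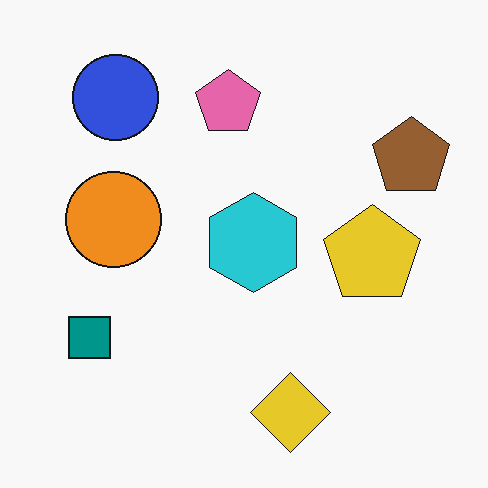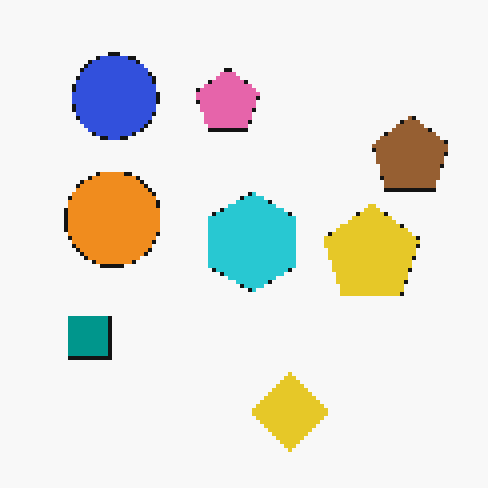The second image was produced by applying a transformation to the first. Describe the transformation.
This is the original image mildly pixelated.

Shapes are reduced to large square blocks; fine edges and outlines are lost — a downscale-then-upscale (mosaic) effect.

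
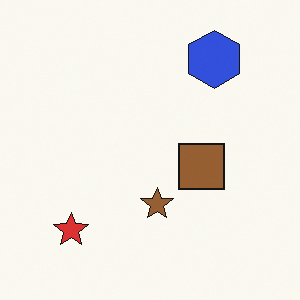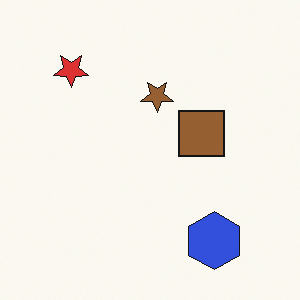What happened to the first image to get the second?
The second image is the first flipped vertically (top ↔ bottom).

The blue hexagon is in the top-right of the first image and the bottom-right of the second — shapes on opposite sides of the horizontal midline have swapped in a mirror flip.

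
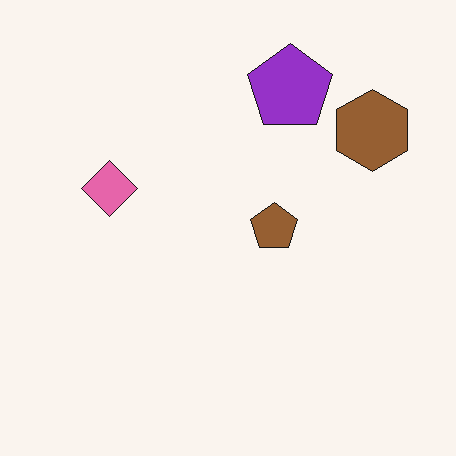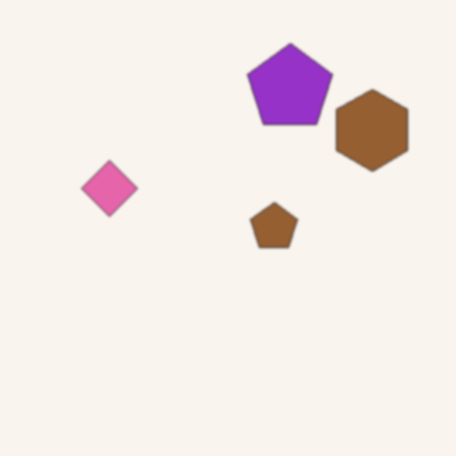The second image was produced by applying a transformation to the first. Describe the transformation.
It was slightly softened.

Shape edges and outlines are uniformly softened across the whole image.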